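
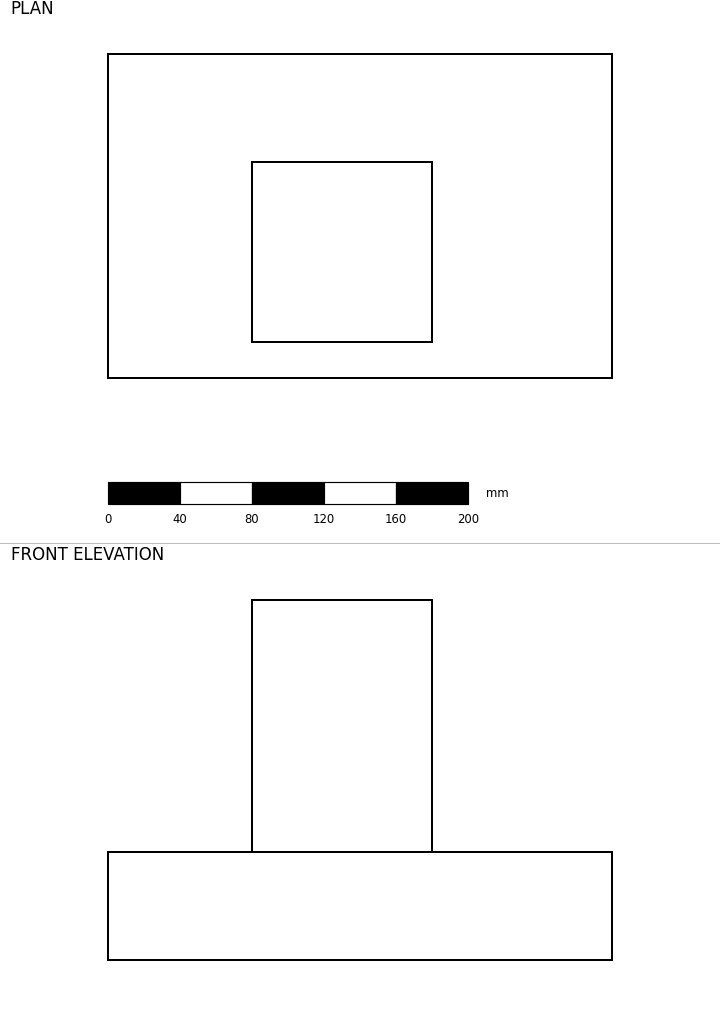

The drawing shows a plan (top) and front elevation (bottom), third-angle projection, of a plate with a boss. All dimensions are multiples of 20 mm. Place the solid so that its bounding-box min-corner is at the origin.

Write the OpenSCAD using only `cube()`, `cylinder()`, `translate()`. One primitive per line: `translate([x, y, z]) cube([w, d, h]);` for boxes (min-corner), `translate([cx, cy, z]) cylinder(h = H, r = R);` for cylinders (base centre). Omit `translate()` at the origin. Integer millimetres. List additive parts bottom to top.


cube([280, 180, 60]);
translate([80, 20, 60]) cube([100, 100, 140]);


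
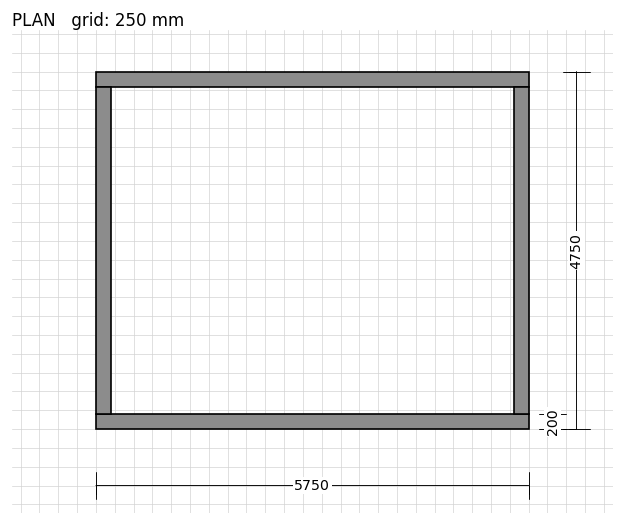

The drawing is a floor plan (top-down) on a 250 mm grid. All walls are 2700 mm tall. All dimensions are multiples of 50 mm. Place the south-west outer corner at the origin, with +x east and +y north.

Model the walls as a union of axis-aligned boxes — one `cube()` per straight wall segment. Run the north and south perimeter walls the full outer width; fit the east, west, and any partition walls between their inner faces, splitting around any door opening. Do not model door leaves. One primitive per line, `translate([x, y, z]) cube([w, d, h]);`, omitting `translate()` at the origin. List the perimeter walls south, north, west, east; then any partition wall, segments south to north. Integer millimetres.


cube([5750, 200, 2700]);
translate([0, 4550, 0]) cube([5750, 200, 2700]);
translate([0, 200, 0]) cube([200, 4350, 2700]);
translate([5550, 200, 0]) cube([200, 4350, 2700]);


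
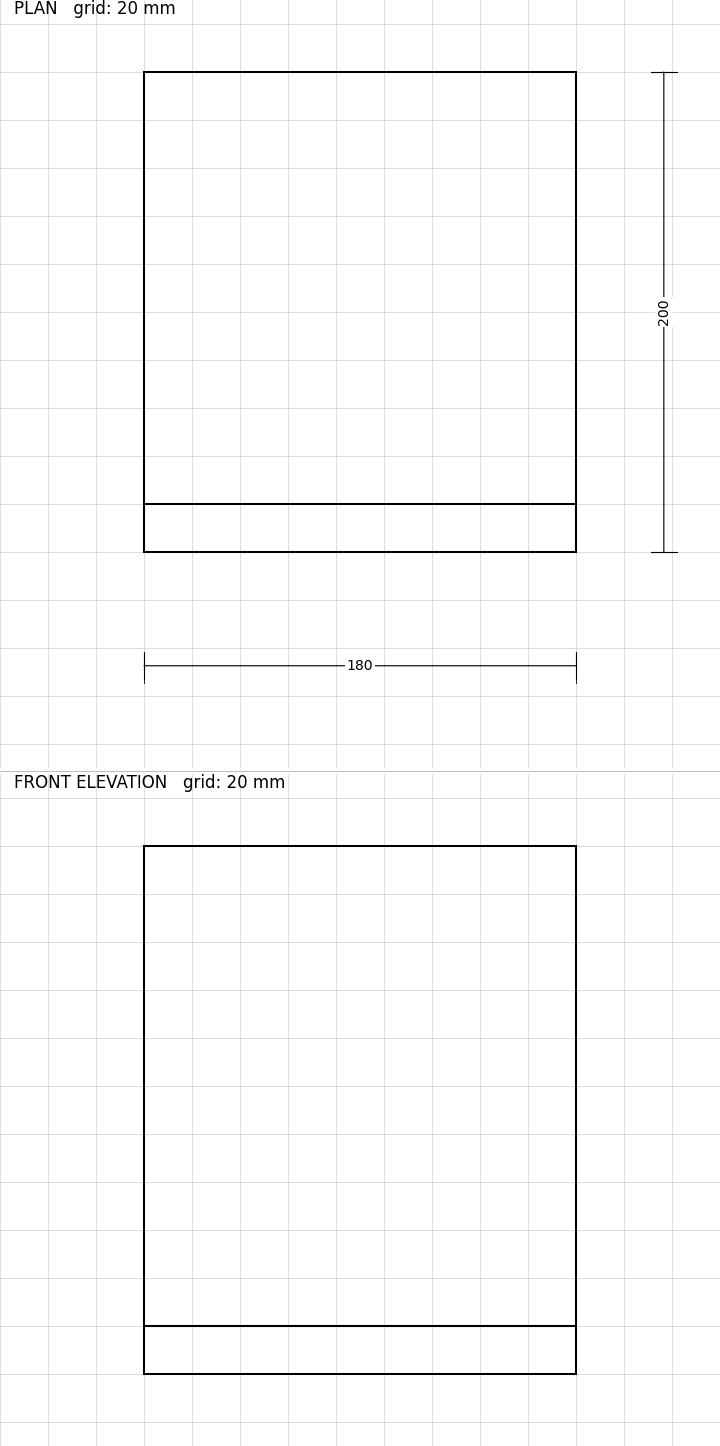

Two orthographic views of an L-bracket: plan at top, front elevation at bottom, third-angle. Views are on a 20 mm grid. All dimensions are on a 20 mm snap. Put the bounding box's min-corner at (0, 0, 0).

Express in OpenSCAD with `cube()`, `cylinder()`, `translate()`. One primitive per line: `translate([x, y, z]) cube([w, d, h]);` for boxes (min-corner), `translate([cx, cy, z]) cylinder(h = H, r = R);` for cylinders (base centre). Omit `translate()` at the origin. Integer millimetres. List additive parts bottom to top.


cube([180, 200, 20]);
translate([0, 0, 20]) cube([180, 20, 200]);


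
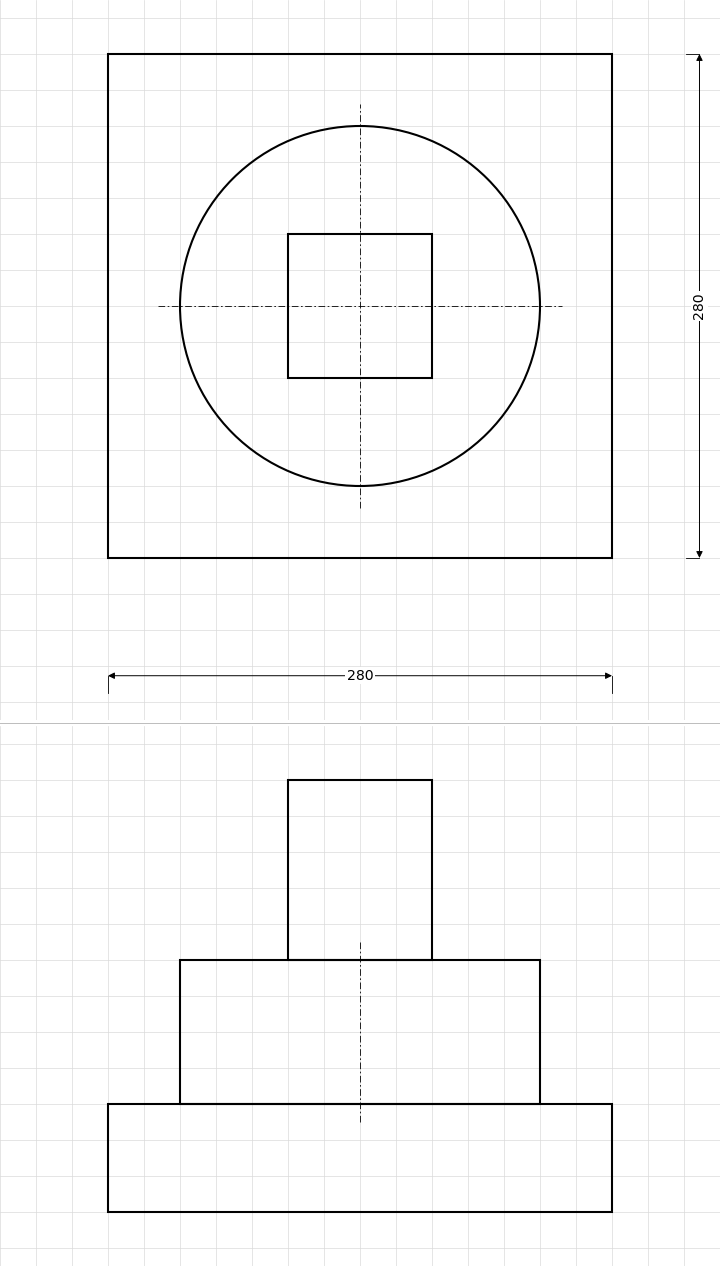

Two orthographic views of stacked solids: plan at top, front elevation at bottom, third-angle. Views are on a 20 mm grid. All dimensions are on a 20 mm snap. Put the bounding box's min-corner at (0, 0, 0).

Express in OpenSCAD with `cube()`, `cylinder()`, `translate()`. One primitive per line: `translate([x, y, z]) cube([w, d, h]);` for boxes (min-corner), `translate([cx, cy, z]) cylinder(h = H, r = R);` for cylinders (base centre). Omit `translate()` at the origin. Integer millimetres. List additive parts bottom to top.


cube([280, 280, 60]);
translate([140, 140, 60]) cylinder(h = 80, r = 100);
translate([100, 100, 140]) cube([80, 80, 100]);


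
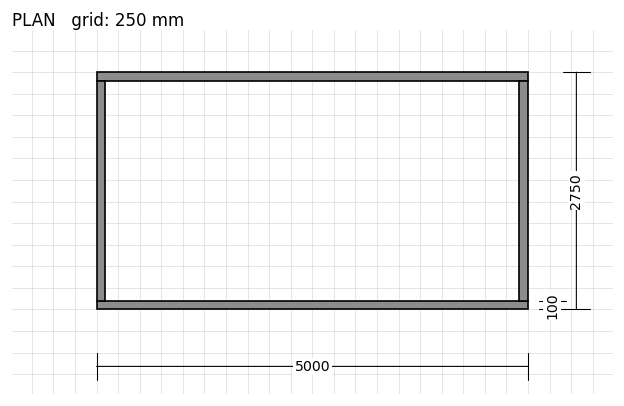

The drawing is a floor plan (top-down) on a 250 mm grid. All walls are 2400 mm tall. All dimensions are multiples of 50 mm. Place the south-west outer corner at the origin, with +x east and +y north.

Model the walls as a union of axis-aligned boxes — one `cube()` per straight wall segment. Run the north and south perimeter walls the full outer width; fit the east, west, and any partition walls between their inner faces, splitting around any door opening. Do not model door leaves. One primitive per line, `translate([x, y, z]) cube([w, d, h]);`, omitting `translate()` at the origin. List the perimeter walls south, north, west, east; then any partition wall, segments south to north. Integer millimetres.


cube([5000, 100, 2400]);
translate([0, 2650, 0]) cube([5000, 100, 2400]);
translate([0, 100, 0]) cube([100, 2550, 2400]);
translate([4900, 100, 0]) cube([100, 2550, 2400]);


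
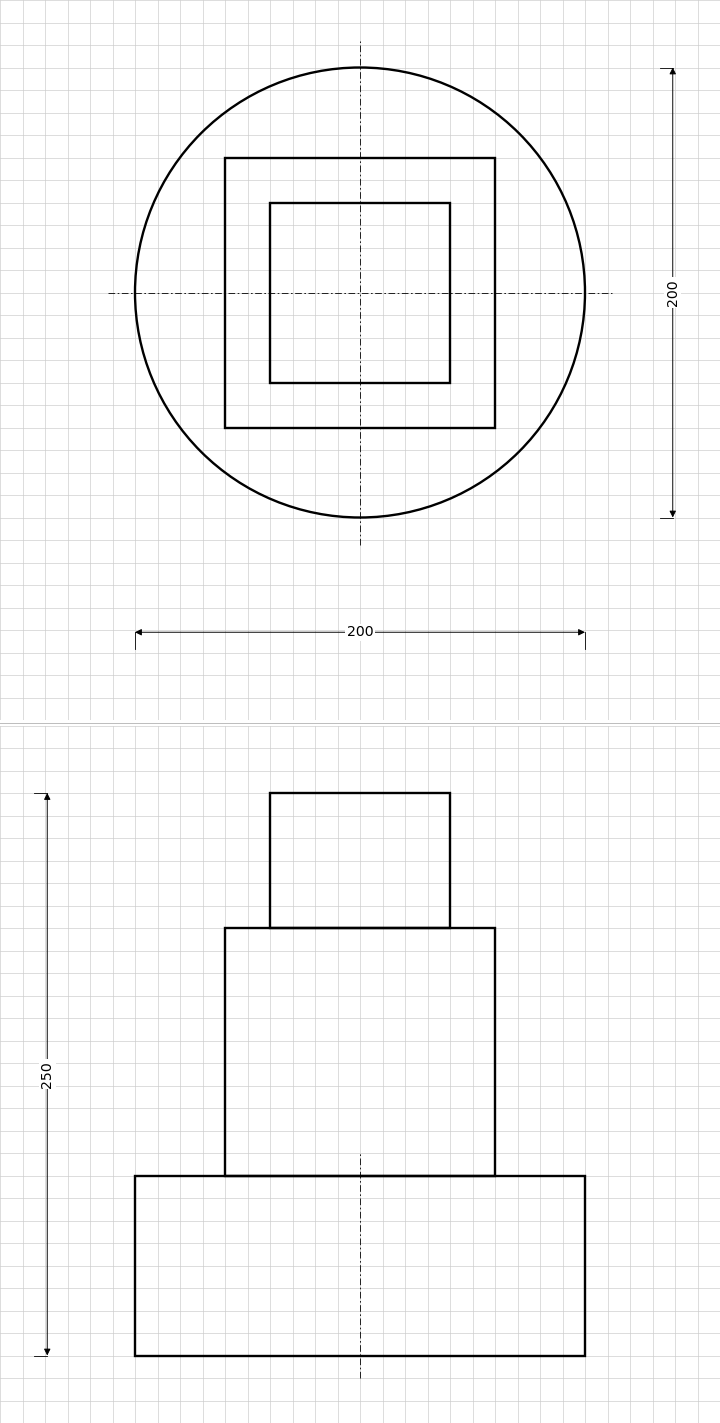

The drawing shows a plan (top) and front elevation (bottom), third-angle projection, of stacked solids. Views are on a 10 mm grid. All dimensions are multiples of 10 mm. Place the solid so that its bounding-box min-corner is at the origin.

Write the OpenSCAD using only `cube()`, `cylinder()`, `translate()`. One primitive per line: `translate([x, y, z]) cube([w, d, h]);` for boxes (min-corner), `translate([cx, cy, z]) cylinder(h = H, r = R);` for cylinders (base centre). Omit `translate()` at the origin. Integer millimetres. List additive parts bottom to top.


translate([100, 100, 0]) cylinder(h = 80, r = 100);
translate([40, 40, 80]) cube([120, 120, 110]);
translate([60, 60, 190]) cube([80, 80, 60]);


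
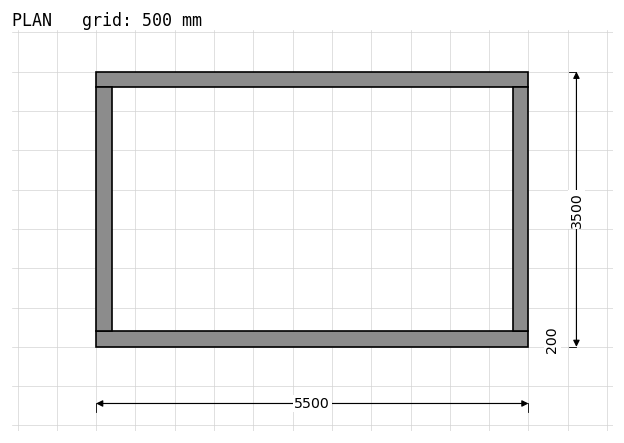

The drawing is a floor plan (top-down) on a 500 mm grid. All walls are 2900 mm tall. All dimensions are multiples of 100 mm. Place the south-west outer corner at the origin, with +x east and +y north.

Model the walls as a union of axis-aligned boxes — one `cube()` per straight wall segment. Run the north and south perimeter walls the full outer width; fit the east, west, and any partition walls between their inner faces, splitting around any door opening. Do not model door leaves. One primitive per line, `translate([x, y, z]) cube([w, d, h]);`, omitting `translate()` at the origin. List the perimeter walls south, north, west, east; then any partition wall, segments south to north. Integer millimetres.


cube([5500, 200, 2900]);
translate([0, 3300, 0]) cube([5500, 200, 2900]);
translate([0, 200, 0]) cube([200, 3100, 2900]);
translate([5300, 200, 0]) cube([200, 3100, 2900]);


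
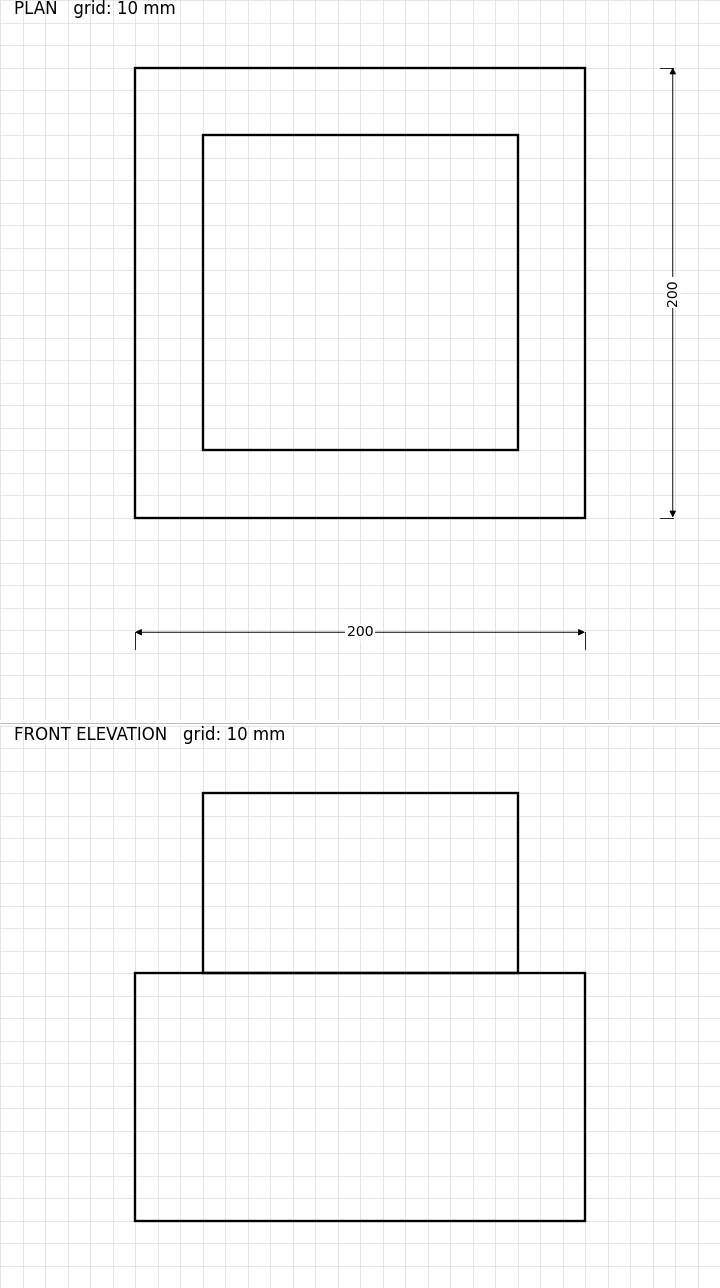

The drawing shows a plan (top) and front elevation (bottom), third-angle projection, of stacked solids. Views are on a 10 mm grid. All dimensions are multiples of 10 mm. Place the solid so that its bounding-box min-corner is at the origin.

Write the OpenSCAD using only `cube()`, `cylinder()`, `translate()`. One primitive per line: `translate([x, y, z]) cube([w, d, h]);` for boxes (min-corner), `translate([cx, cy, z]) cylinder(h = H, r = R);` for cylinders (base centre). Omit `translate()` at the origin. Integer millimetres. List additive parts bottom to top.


cube([200, 200, 110]);
translate([30, 30, 110]) cube([140, 140, 80]);


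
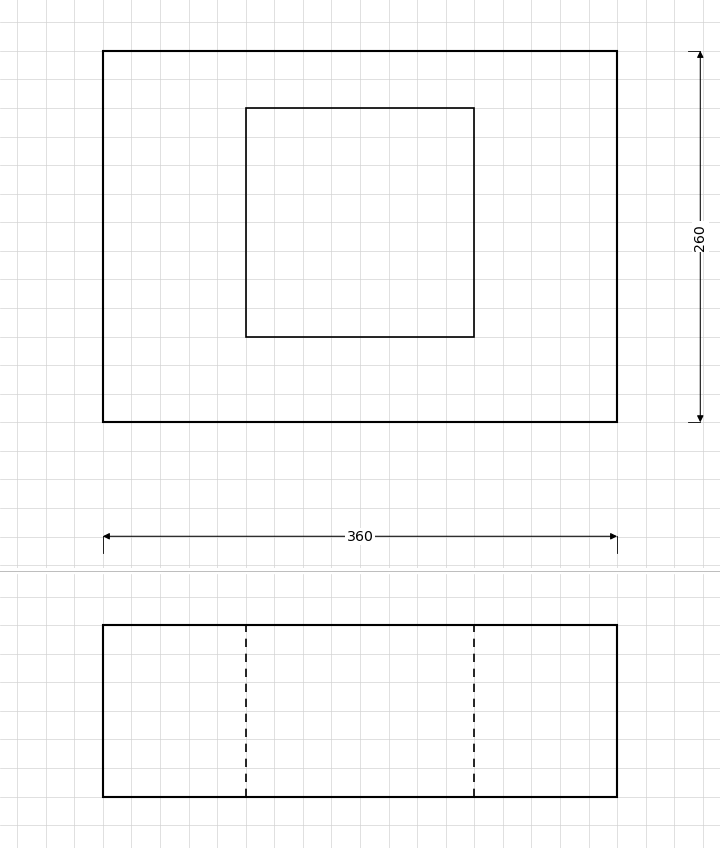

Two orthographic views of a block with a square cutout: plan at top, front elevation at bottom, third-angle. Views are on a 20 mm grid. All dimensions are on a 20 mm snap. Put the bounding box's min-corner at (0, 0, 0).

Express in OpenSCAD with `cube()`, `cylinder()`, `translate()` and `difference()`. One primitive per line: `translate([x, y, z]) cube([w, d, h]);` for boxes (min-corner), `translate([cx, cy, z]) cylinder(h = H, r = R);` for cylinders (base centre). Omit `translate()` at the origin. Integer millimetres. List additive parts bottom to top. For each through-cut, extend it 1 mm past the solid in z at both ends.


difference() {
  cube([360, 260, 120]);
  translate([100, 60, -1]) cube([160, 160, 122]);
}


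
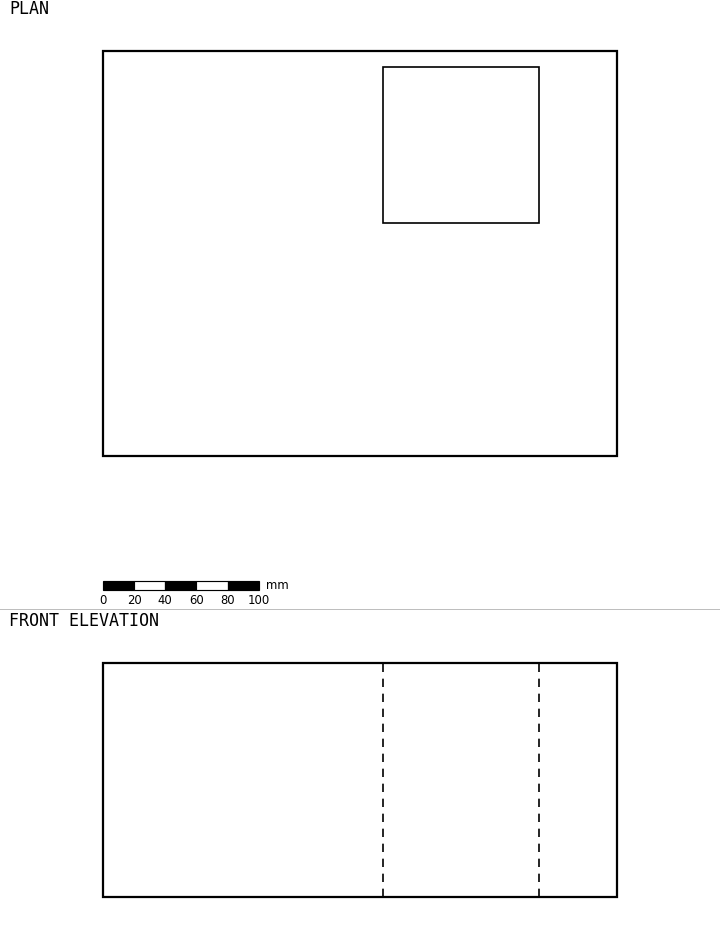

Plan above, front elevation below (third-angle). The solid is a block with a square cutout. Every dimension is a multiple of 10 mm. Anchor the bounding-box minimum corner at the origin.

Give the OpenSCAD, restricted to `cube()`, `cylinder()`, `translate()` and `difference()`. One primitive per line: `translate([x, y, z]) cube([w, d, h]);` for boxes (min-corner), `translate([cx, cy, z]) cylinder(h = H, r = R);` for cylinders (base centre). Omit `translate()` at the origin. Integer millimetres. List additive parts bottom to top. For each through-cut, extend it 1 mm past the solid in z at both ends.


difference() {
  cube([330, 260, 150]);
  translate([180, 150, -1]) cube([100, 100, 152]);
}


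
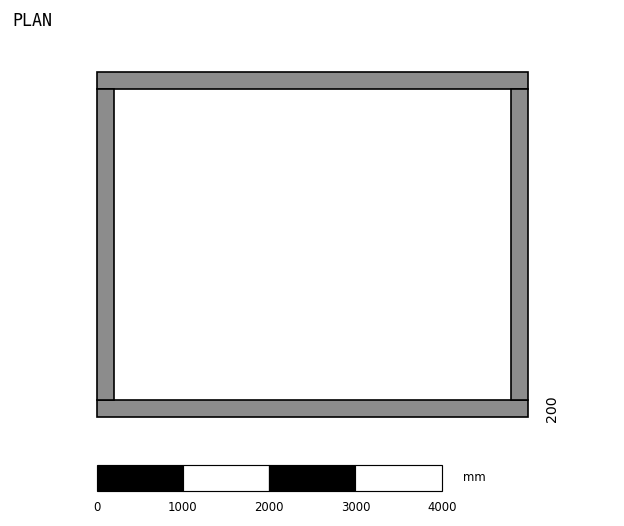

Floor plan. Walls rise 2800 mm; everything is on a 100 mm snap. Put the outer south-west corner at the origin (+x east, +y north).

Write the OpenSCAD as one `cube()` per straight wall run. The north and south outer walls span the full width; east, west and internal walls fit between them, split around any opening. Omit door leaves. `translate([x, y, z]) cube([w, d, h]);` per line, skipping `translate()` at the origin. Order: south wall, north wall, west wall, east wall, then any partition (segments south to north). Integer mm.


cube([5000, 200, 2800]);
translate([0, 3800, 0]) cube([5000, 200, 2800]);
translate([0, 200, 0]) cube([200, 3600, 2800]);
translate([4800, 200, 0]) cube([200, 3600, 2800]);


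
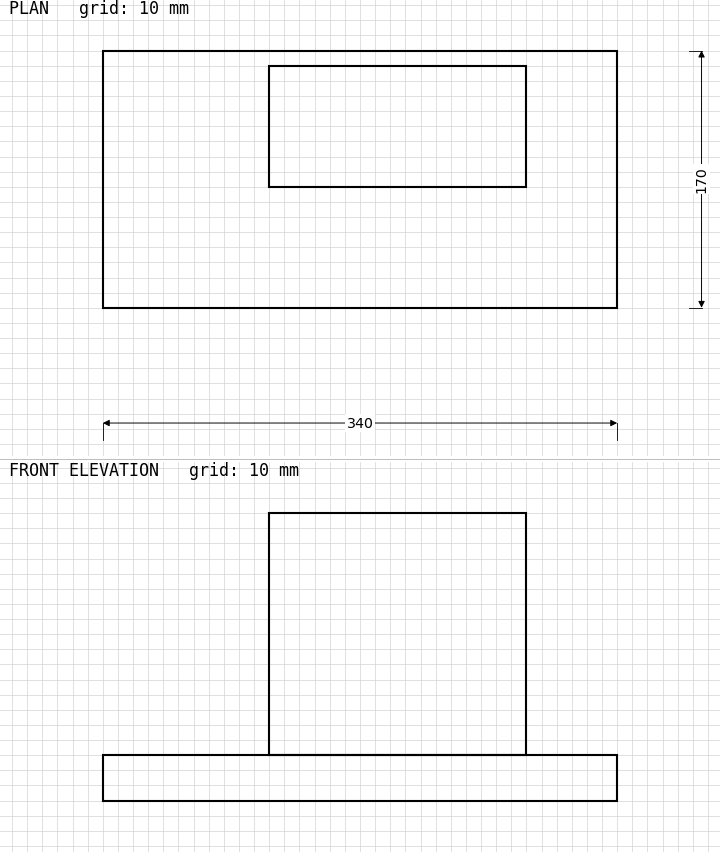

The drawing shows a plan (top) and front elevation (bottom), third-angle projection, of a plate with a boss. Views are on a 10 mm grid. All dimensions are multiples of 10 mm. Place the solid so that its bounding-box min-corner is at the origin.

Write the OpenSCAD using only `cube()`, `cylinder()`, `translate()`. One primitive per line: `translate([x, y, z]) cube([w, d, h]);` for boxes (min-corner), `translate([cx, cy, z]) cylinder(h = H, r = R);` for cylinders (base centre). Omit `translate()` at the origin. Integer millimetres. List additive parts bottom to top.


cube([340, 170, 30]);
translate([110, 80, 30]) cube([170, 80, 160]);


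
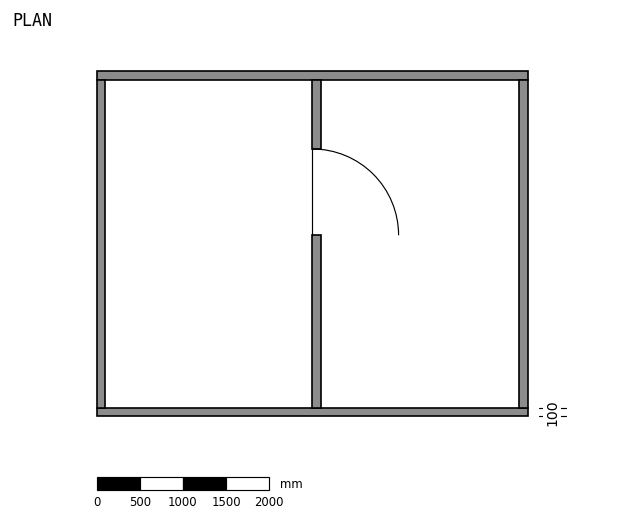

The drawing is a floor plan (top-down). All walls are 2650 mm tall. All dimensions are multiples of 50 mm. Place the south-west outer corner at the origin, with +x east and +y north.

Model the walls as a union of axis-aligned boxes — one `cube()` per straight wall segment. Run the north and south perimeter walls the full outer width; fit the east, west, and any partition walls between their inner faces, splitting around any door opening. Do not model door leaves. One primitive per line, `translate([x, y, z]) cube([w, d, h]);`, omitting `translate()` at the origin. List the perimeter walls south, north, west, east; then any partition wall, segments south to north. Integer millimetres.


cube([5000, 100, 2650]);
translate([0, 3900, 0]) cube([5000, 100, 2650]);
translate([0, 100, 0]) cube([100, 3800, 2650]);
translate([4900, 100, 0]) cube([100, 3800, 2650]);
translate([2500, 100, 0]) cube([100, 2000, 2650]);
translate([2500, 3100, 0]) cube([100, 800, 2650]);


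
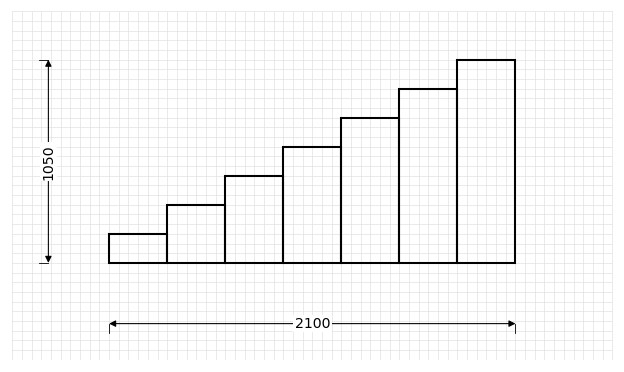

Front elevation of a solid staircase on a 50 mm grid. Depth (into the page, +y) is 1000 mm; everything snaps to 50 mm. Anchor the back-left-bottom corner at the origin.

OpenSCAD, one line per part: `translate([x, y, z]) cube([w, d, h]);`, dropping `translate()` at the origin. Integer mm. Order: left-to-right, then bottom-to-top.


cube([300, 1000, 150]);
translate([300, 0, 0]) cube([300, 1000, 300]);
translate([600, 0, 0]) cube([300, 1000, 450]);
translate([900, 0, 0]) cube([300, 1000, 600]);
translate([1200, 0, 0]) cube([300, 1000, 750]);
translate([1500, 0, 0]) cube([300, 1000, 900]);
translate([1800, 0, 0]) cube([300, 1000, 1050]);


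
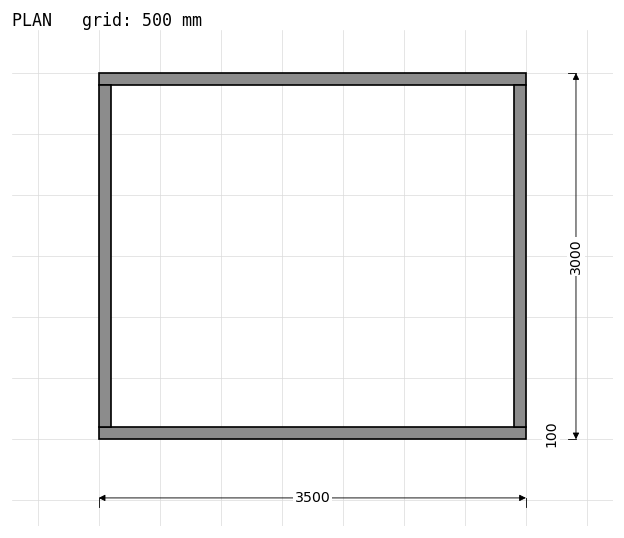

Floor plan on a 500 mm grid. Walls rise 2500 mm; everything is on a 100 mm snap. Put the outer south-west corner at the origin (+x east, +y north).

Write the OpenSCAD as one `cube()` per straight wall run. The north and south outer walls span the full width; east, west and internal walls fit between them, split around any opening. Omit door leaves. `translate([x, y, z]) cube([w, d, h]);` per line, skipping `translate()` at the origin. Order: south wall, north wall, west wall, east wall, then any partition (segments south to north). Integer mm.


cube([3500, 100, 2500]);
translate([0, 2900, 0]) cube([3500, 100, 2500]);
translate([0, 100, 0]) cube([100, 2800, 2500]);
translate([3400, 100, 0]) cube([100, 2800, 2500]);


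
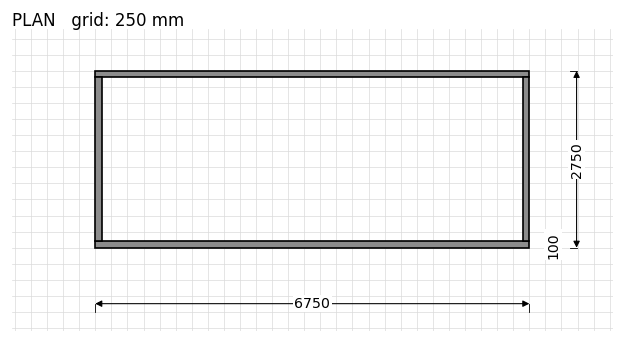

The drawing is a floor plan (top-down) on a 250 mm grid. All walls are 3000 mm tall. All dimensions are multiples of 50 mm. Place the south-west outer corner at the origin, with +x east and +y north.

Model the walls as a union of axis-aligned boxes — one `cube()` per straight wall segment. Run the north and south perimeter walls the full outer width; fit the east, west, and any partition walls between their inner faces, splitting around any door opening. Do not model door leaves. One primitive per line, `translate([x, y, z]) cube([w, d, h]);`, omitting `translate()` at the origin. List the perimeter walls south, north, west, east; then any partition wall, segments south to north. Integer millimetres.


cube([6750, 100, 3000]);
translate([0, 2650, 0]) cube([6750, 100, 3000]);
translate([0, 100, 0]) cube([100, 2550, 3000]);
translate([6650, 100, 0]) cube([100, 2550, 3000]);


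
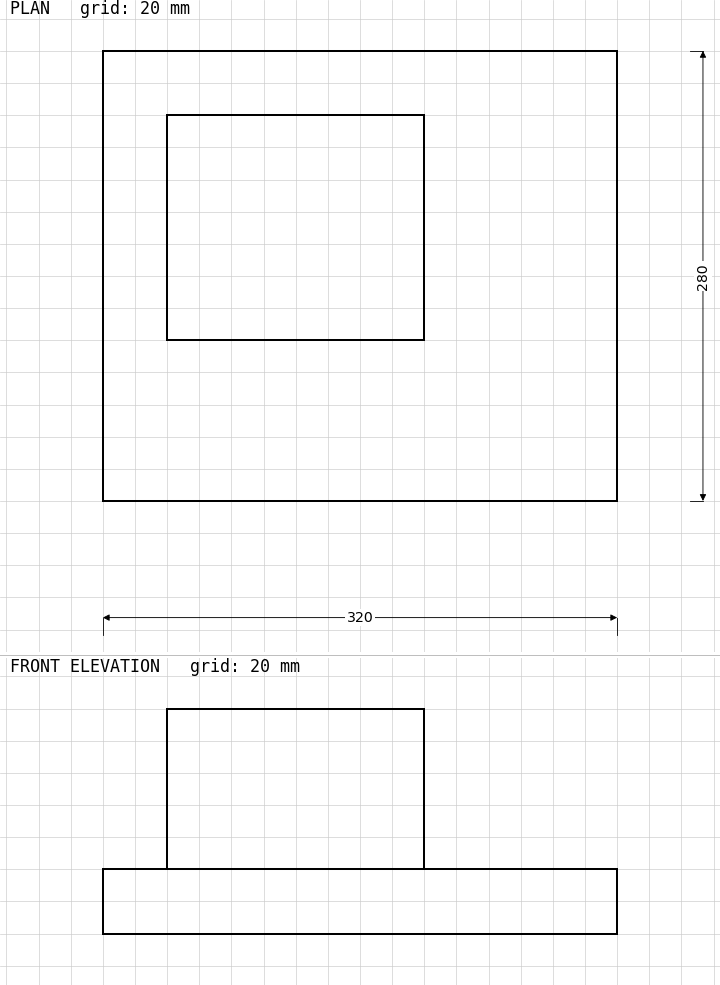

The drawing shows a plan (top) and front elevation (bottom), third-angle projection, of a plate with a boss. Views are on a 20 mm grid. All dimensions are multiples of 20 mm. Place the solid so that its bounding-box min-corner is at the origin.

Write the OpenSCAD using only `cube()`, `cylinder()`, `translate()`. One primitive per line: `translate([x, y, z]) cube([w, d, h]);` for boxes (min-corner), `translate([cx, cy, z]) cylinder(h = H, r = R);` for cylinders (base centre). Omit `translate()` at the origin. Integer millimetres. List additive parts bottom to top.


cube([320, 280, 40]);
translate([40, 100, 40]) cube([160, 140, 100]);


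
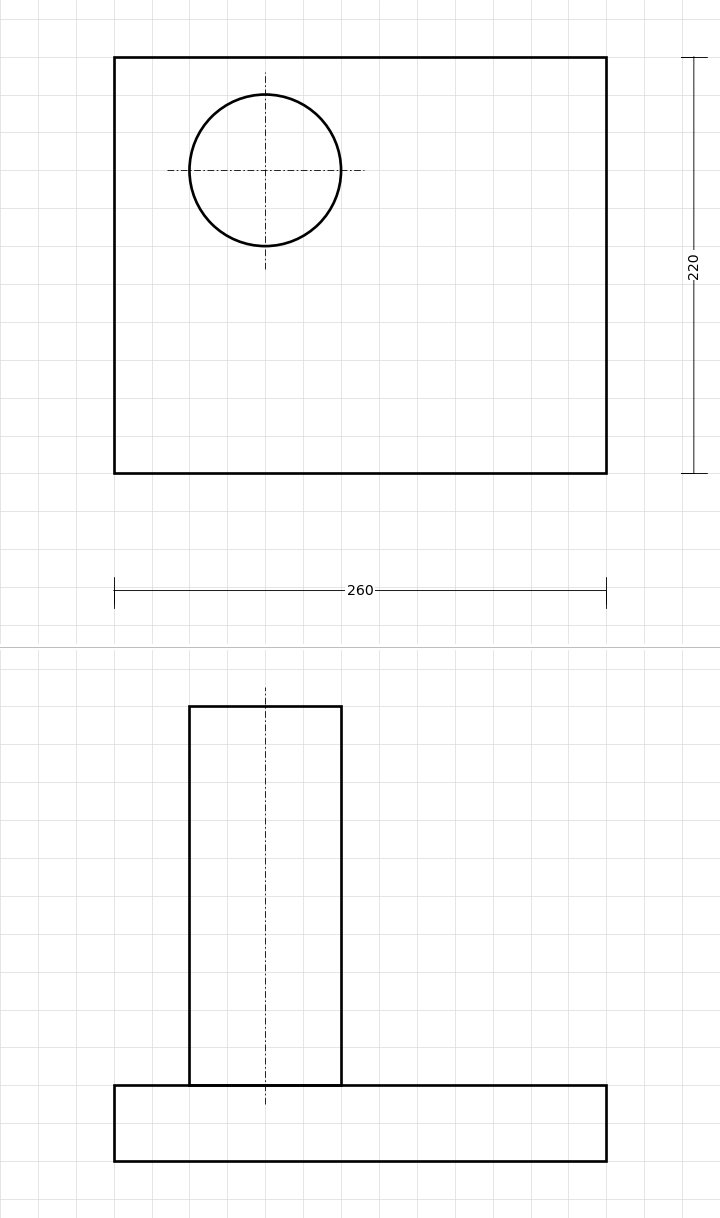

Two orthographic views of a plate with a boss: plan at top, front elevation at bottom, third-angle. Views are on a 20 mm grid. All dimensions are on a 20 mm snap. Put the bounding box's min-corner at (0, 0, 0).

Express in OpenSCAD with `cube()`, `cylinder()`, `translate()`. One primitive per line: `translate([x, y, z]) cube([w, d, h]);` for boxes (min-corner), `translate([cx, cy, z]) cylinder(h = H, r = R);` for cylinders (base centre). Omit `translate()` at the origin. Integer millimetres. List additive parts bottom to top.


cube([260, 220, 40]);
translate([80, 160, 40]) cylinder(h = 200, r = 40);


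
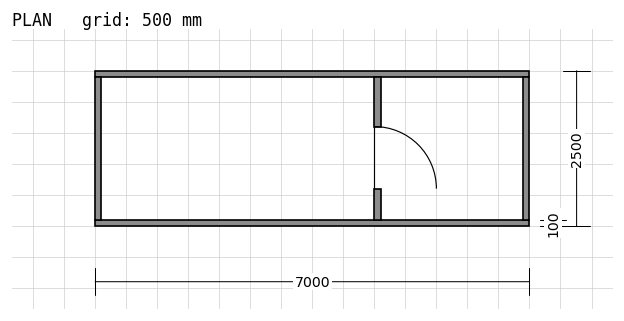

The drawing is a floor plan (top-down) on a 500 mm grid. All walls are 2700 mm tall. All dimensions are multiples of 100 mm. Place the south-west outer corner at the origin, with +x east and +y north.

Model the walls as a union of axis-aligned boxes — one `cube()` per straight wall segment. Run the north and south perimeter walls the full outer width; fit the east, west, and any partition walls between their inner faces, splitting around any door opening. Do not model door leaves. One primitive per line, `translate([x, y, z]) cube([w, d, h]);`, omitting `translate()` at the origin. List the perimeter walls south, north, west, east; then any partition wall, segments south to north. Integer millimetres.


cube([7000, 100, 2700]);
translate([0, 2400, 0]) cube([7000, 100, 2700]);
translate([0, 100, 0]) cube([100, 2300, 2700]);
translate([6900, 100, 0]) cube([100, 2300, 2700]);
translate([4500, 100, 0]) cube([100, 500, 2700]);
translate([4500, 1600, 0]) cube([100, 800, 2700]);


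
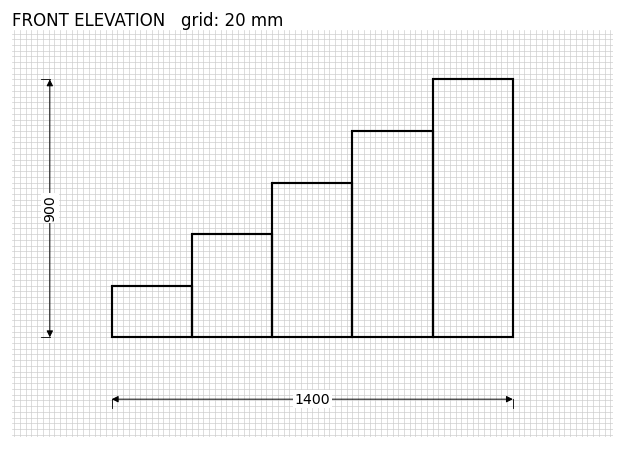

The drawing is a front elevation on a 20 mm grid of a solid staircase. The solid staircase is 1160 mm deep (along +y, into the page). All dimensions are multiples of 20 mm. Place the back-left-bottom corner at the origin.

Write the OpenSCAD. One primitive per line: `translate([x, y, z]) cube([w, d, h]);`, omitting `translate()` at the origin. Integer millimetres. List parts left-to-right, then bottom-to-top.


cube([280, 1160, 180]);
translate([280, 0, 0]) cube([280, 1160, 360]);
translate([560, 0, 0]) cube([280, 1160, 540]);
translate([840, 0, 0]) cube([280, 1160, 720]);
translate([1120, 0, 0]) cube([280, 1160, 900]);


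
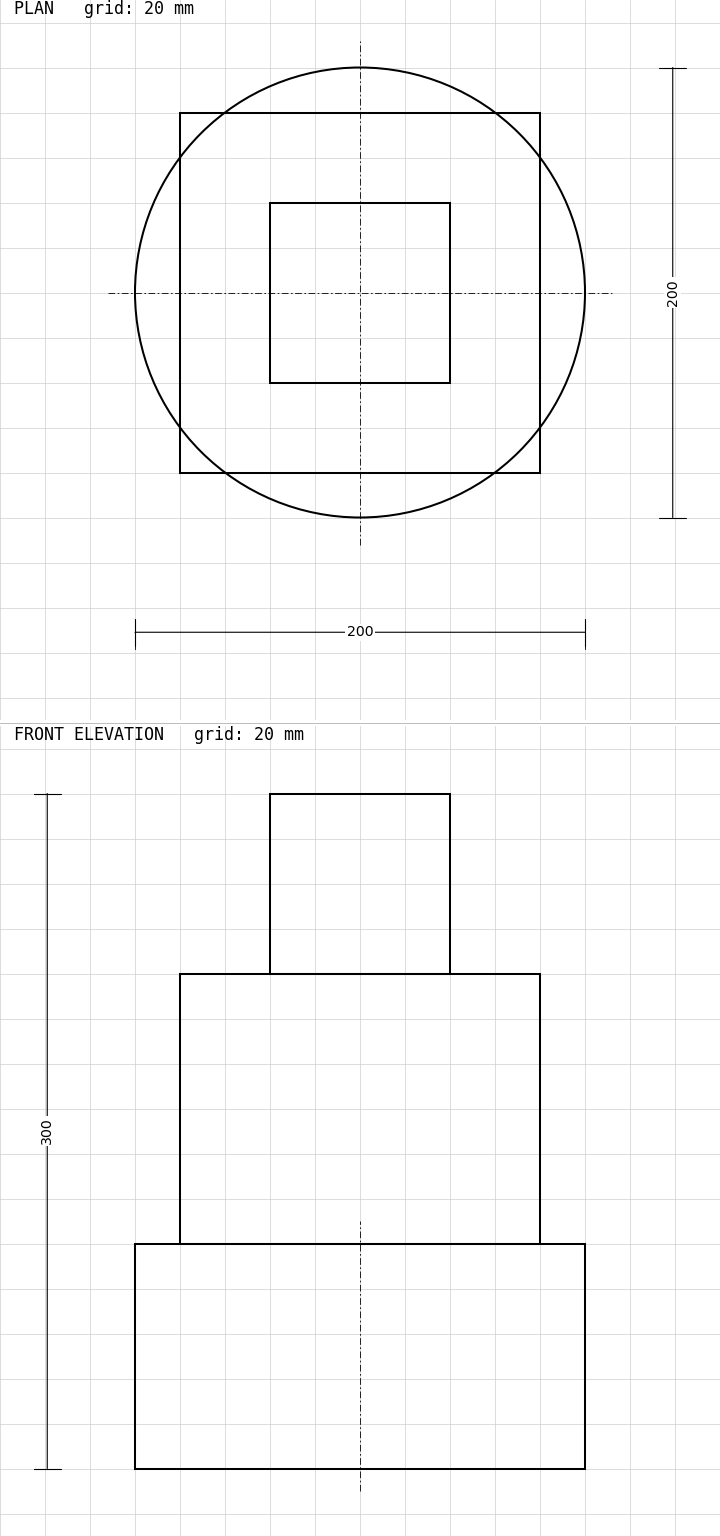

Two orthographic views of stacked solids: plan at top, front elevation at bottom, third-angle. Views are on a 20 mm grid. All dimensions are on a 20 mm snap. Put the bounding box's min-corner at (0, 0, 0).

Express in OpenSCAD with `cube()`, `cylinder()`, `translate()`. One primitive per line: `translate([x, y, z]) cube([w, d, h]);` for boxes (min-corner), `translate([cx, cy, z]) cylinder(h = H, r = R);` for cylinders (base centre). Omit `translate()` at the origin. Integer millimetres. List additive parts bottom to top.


translate([100, 100, 0]) cylinder(h = 100, r = 100);
translate([20, 20, 100]) cube([160, 160, 120]);
translate([60, 60, 220]) cube([80, 80, 80]);


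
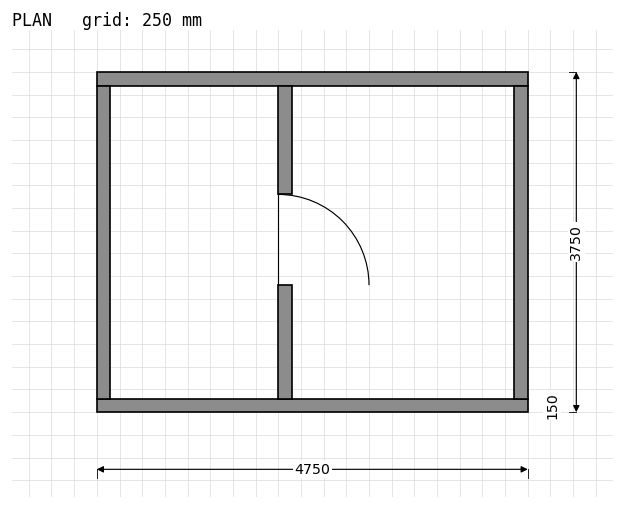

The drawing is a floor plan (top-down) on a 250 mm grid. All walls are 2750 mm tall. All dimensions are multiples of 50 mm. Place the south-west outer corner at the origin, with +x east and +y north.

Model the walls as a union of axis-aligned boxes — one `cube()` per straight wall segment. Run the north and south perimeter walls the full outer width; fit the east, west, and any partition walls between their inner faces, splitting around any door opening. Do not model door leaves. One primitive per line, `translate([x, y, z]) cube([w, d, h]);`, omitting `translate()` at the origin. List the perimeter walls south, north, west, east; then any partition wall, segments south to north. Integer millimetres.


cube([4750, 150, 2750]);
translate([0, 3600, 0]) cube([4750, 150, 2750]);
translate([0, 150, 0]) cube([150, 3450, 2750]);
translate([4600, 150, 0]) cube([150, 3450, 2750]);
translate([2000, 150, 0]) cube([150, 1250, 2750]);
translate([2000, 2400, 0]) cube([150, 1200, 2750]);


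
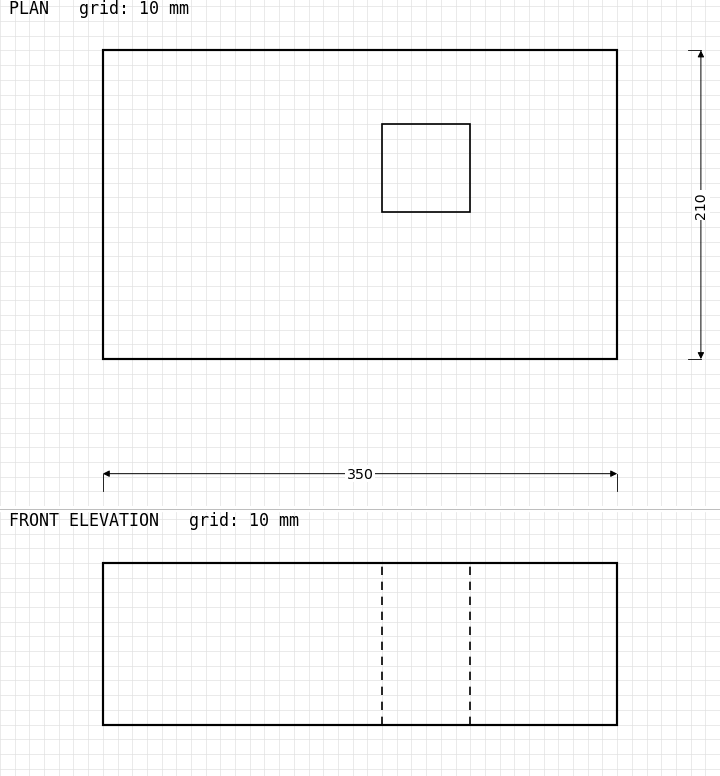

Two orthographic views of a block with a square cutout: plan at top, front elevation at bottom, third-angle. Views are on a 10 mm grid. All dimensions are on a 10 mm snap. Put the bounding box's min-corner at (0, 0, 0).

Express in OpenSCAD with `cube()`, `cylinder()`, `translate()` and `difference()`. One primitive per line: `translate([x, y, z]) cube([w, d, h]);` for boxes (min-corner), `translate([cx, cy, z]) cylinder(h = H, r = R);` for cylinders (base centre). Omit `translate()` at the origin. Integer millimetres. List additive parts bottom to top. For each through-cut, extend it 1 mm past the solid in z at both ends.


difference() {
  cube([350, 210, 110]);
  translate([190, 100, -1]) cube([60, 60, 112]);
}


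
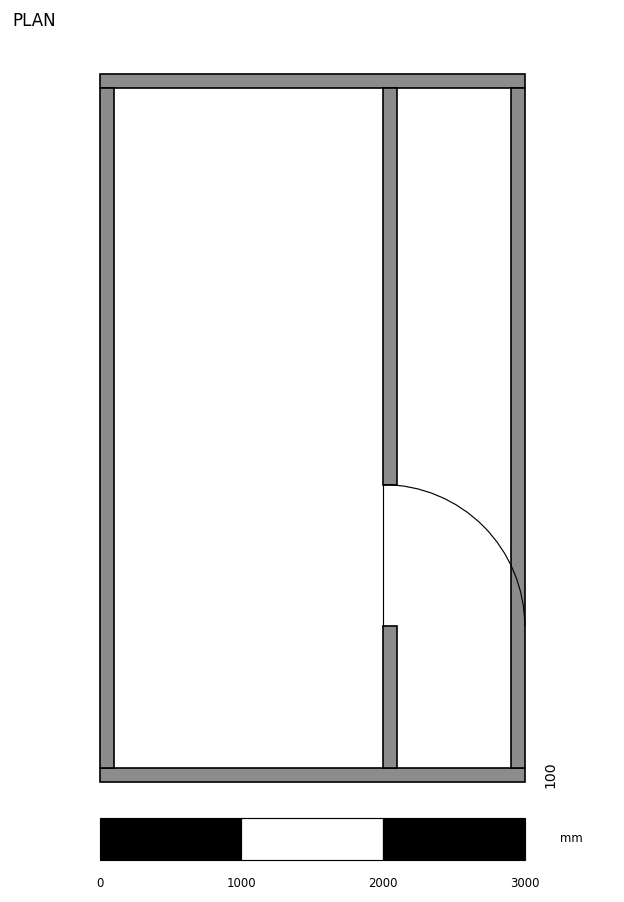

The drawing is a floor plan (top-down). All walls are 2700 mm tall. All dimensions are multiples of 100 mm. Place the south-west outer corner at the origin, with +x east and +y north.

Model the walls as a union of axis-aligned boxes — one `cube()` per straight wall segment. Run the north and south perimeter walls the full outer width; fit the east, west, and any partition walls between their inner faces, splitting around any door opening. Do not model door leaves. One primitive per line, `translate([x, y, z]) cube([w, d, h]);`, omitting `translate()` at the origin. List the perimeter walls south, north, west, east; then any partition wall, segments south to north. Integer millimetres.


cube([3000, 100, 2700]);
translate([0, 4900, 0]) cube([3000, 100, 2700]);
translate([0, 100, 0]) cube([100, 4800, 2700]);
translate([2900, 100, 0]) cube([100, 4800, 2700]);
translate([2000, 100, 0]) cube([100, 1000, 2700]);
translate([2000, 2100, 0]) cube([100, 2800, 2700]);


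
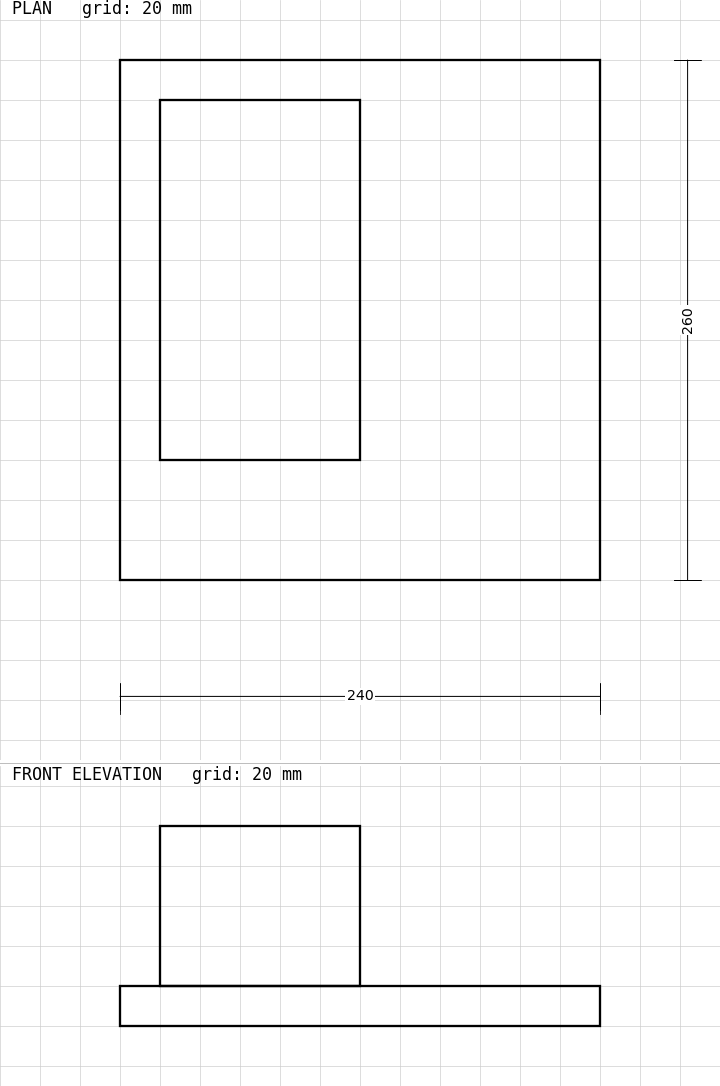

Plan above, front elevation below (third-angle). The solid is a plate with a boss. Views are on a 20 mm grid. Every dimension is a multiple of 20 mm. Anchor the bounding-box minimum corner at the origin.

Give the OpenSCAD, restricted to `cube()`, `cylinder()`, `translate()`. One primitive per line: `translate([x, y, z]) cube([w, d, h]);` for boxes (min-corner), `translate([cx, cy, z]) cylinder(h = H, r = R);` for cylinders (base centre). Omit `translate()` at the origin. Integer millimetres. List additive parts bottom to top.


cube([240, 260, 20]);
translate([20, 60, 20]) cube([100, 180, 80]);


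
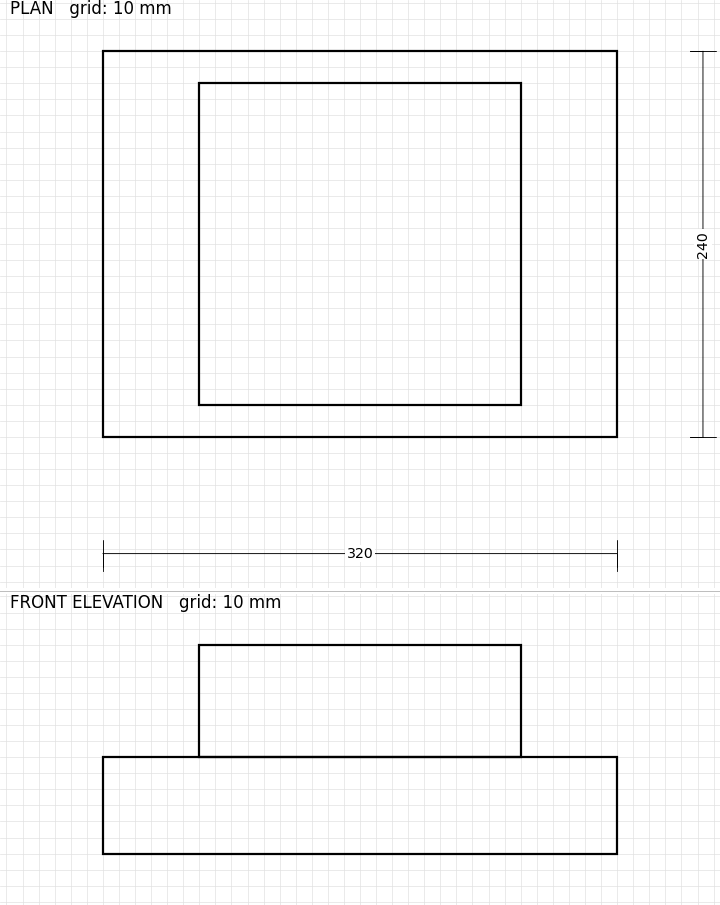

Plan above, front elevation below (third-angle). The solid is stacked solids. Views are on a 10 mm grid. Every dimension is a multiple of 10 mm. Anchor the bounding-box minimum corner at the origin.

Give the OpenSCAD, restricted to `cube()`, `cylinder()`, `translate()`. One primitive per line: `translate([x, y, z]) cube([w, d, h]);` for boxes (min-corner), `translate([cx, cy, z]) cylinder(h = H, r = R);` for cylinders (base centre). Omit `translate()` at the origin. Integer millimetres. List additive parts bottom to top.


cube([320, 240, 60]);
translate([60, 20, 60]) cube([200, 200, 70]);


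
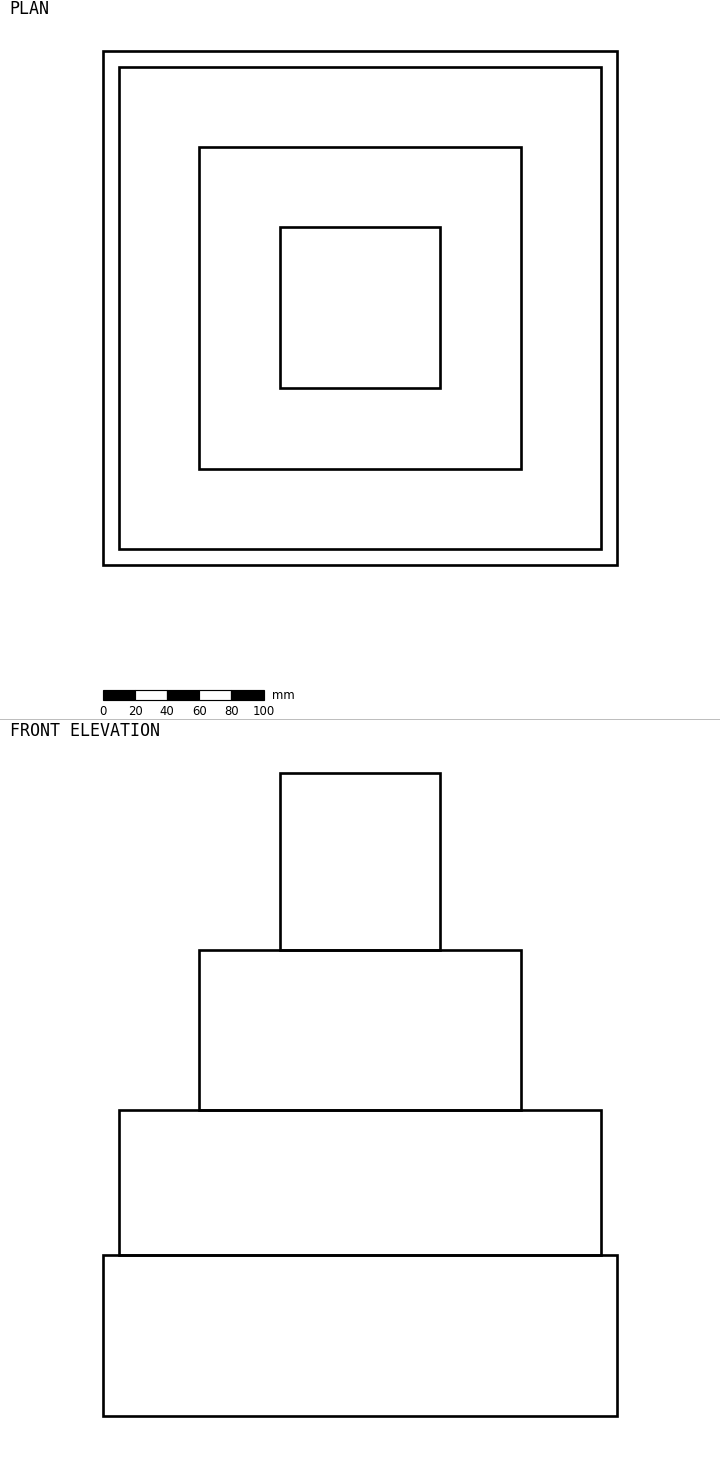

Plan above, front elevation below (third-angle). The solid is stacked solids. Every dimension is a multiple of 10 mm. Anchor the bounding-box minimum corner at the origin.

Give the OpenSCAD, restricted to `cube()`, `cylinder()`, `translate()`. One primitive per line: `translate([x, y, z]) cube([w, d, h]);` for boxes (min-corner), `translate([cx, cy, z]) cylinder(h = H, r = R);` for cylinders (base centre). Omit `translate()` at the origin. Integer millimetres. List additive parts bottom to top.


cube([320, 320, 100]);
translate([10, 10, 100]) cube([300, 300, 90]);
translate([60, 60, 190]) cube([200, 200, 100]);
translate([110, 110, 290]) cube([100, 100, 110]);


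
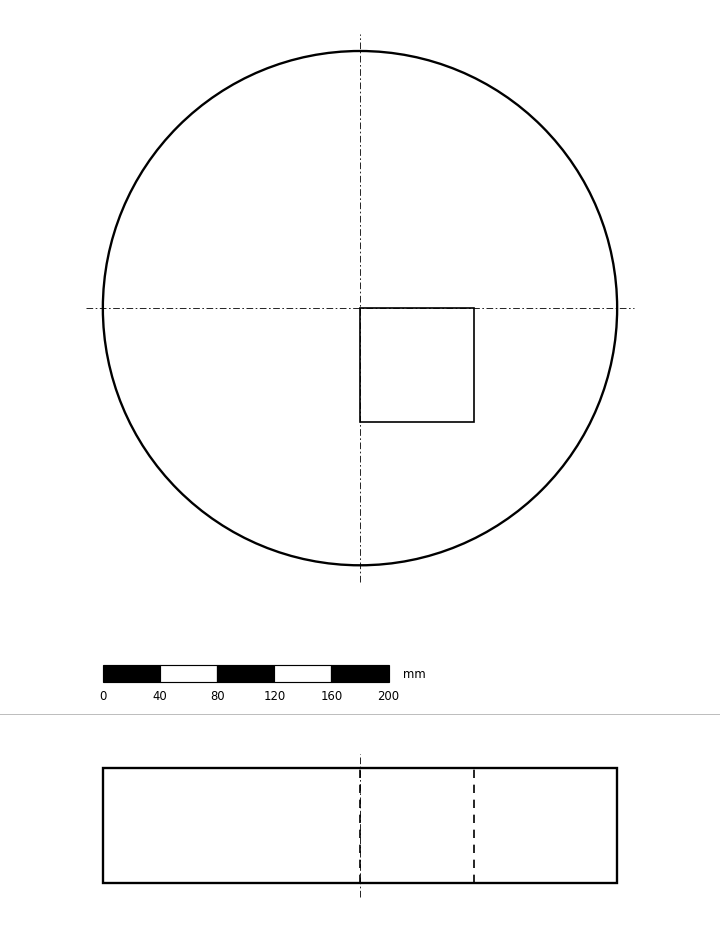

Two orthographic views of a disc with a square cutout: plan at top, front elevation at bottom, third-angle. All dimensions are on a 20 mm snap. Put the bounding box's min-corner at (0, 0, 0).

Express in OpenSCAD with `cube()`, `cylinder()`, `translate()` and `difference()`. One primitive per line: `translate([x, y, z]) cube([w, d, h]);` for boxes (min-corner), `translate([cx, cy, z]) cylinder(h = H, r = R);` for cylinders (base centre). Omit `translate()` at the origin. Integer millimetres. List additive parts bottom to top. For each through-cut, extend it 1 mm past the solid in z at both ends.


difference() {
  translate([180, 180, 0]) cylinder(h = 80, r = 180);
  translate([180, 100, -1]) cube([80, 80, 82]);
}


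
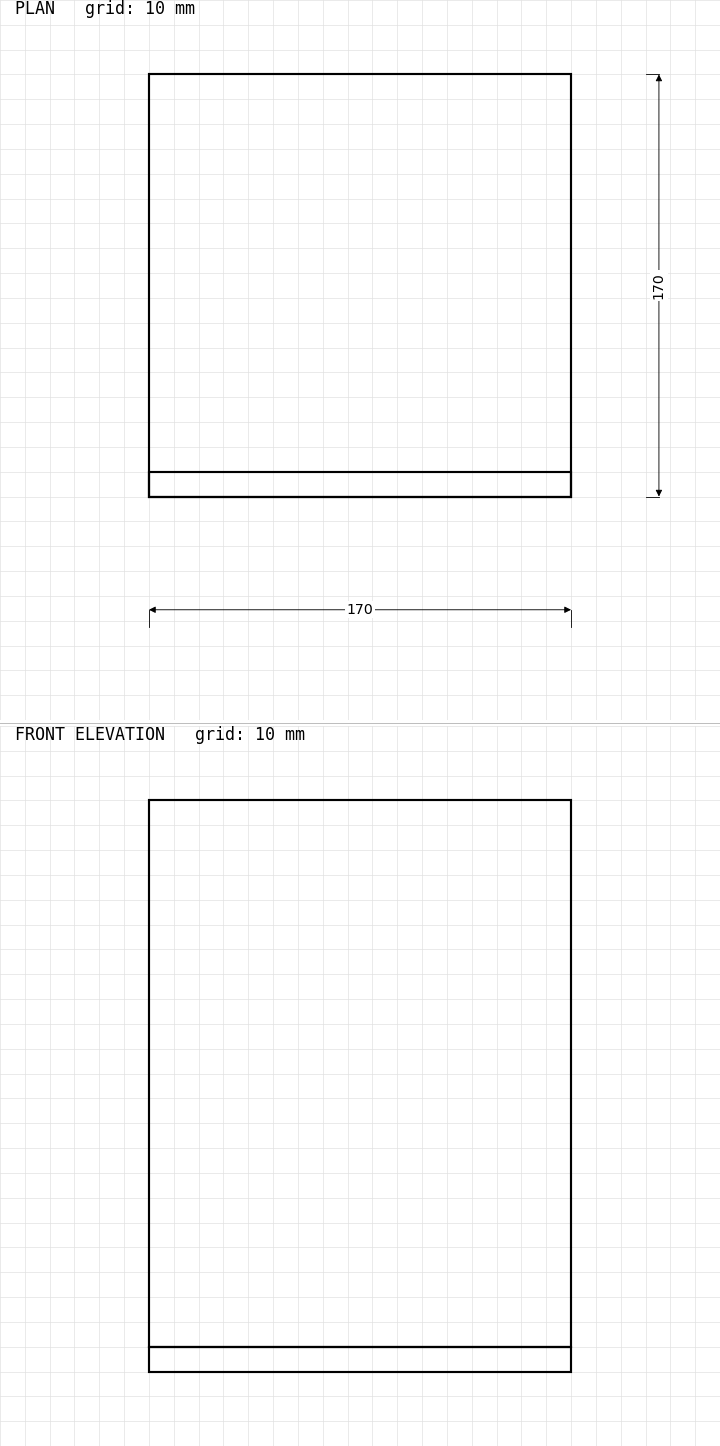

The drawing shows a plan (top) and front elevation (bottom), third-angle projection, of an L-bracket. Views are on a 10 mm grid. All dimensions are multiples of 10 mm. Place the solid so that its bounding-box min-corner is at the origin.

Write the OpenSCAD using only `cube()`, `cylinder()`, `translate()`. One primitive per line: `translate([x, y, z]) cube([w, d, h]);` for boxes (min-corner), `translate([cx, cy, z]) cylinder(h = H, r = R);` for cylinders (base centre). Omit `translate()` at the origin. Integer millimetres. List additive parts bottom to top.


cube([170, 170, 10]);
translate([0, 0, 10]) cube([170, 10, 220]);


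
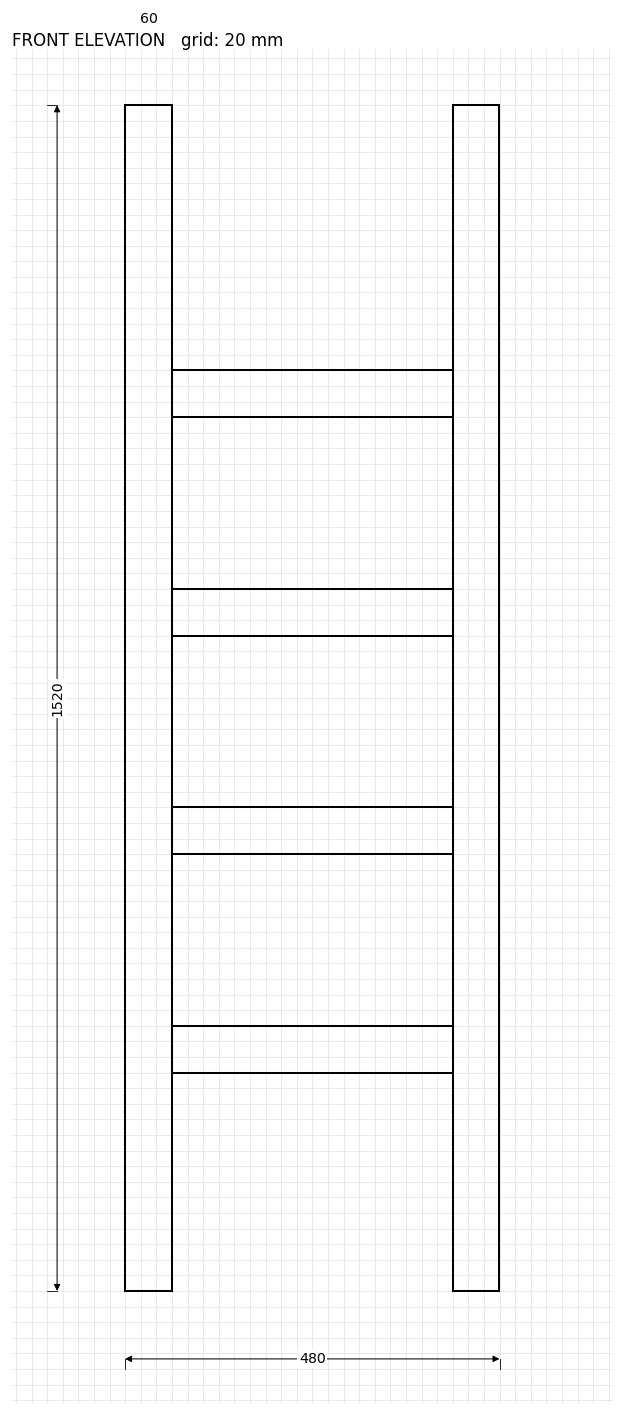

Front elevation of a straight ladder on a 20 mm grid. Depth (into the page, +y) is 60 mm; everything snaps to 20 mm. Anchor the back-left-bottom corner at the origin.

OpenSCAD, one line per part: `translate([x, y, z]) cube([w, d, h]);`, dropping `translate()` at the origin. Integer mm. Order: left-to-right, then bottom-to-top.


cube([60, 60, 1520]);
translate([60, 0, 280]) cube([360, 60, 60]);
translate([60, 0, 560]) cube([360, 60, 60]);
translate([60, 0, 840]) cube([360, 60, 60]);
translate([60, 0, 1120]) cube([360, 60, 60]);
translate([420, 0, 0]) cube([60, 60, 1520]);


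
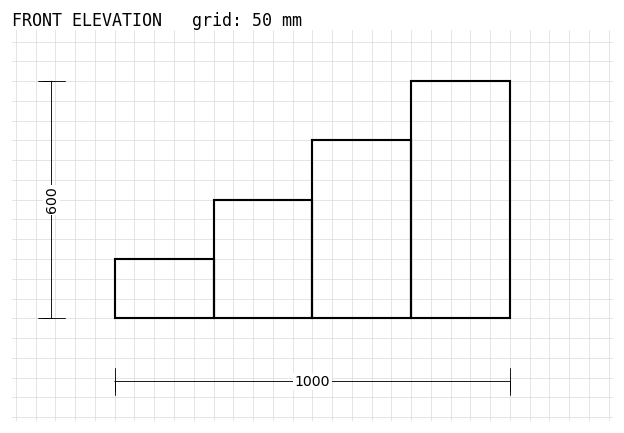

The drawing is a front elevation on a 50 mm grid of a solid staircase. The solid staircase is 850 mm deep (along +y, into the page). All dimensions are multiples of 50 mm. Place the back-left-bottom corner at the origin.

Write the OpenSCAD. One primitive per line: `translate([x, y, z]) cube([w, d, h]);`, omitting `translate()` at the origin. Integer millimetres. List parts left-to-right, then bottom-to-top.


cube([250, 850, 150]);
translate([250, 0, 0]) cube([250, 850, 300]);
translate([500, 0, 0]) cube([250, 850, 450]);
translate([750, 0, 0]) cube([250, 850, 600]);


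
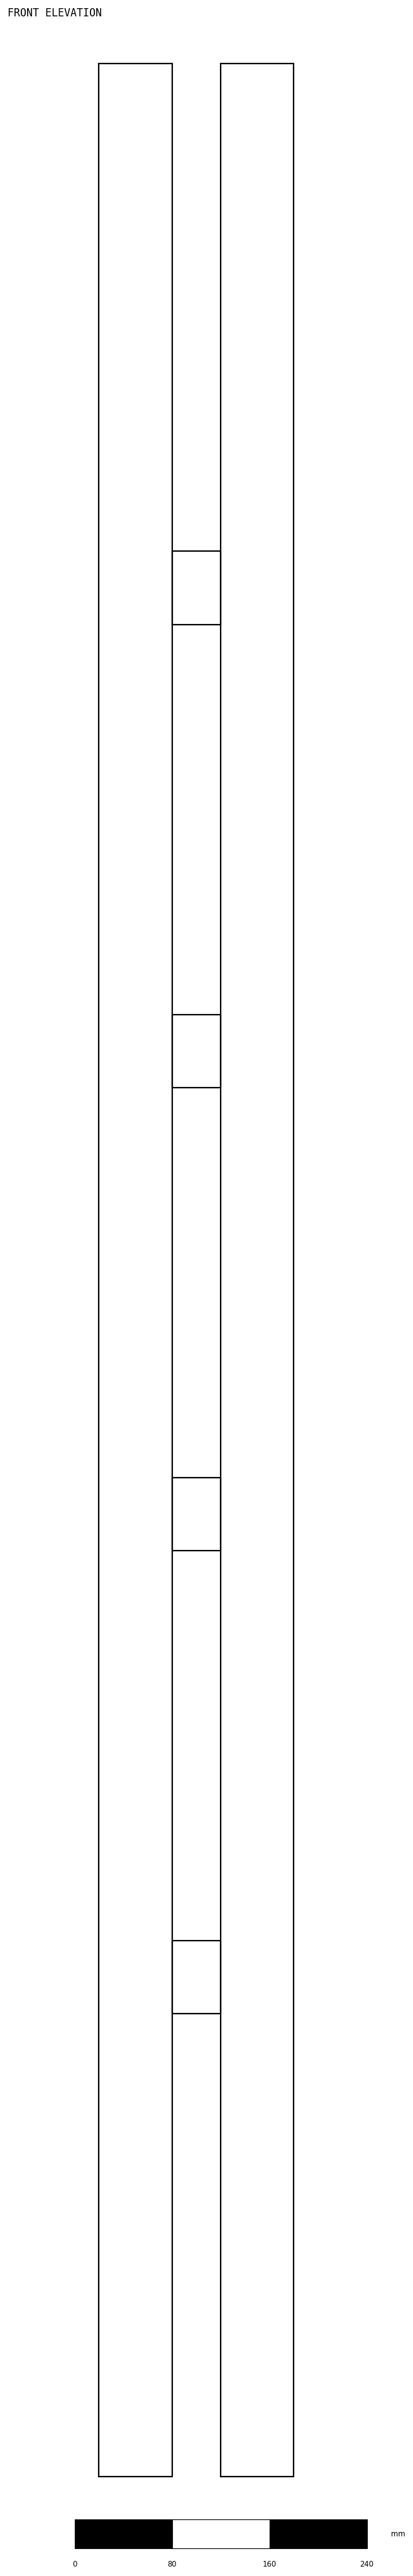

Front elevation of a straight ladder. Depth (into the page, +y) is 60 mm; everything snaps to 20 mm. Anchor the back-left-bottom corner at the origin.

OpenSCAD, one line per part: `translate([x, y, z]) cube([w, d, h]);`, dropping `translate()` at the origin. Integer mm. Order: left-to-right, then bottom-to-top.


cube([60, 60, 1980]);
translate([60, 0, 380]) cube([40, 60, 60]);
translate([60, 0, 760]) cube([40, 60, 60]);
translate([60, 0, 1140]) cube([40, 60, 60]);
translate([60, 0, 1520]) cube([40, 60, 60]);
translate([100, 0, 0]) cube([60, 60, 1980]);


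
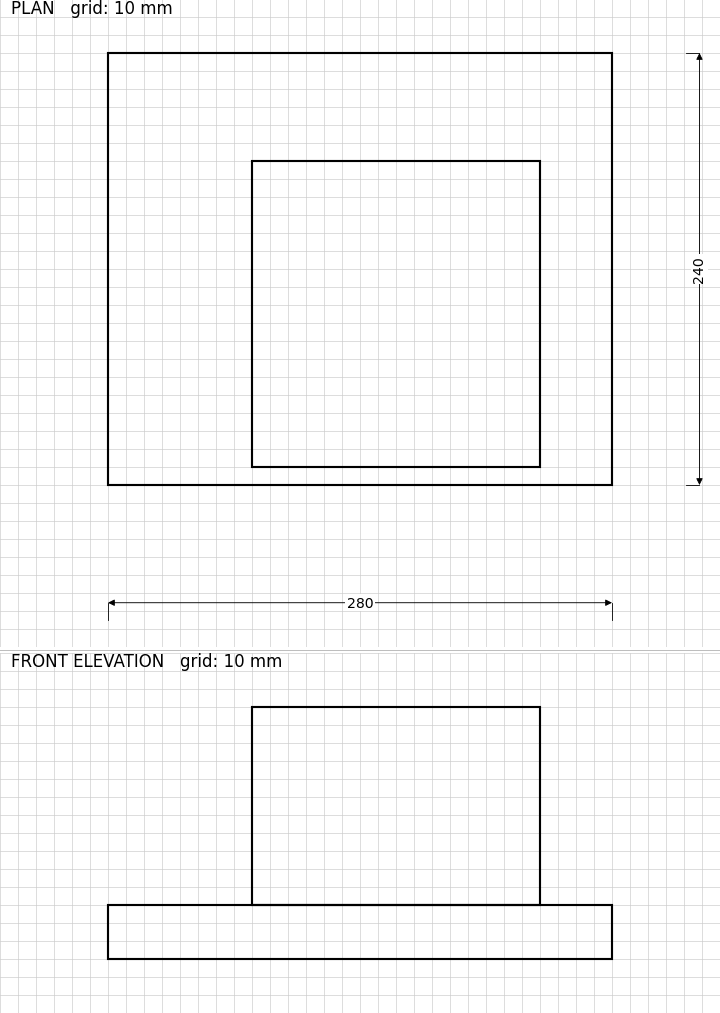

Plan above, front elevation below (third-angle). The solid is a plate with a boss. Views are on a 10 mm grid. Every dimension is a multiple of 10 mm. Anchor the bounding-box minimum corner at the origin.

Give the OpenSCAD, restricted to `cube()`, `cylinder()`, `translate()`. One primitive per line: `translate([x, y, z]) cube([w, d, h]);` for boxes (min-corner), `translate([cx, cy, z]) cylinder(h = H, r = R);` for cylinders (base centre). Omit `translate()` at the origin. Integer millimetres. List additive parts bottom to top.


cube([280, 240, 30]);
translate([80, 10, 30]) cube([160, 170, 110]);


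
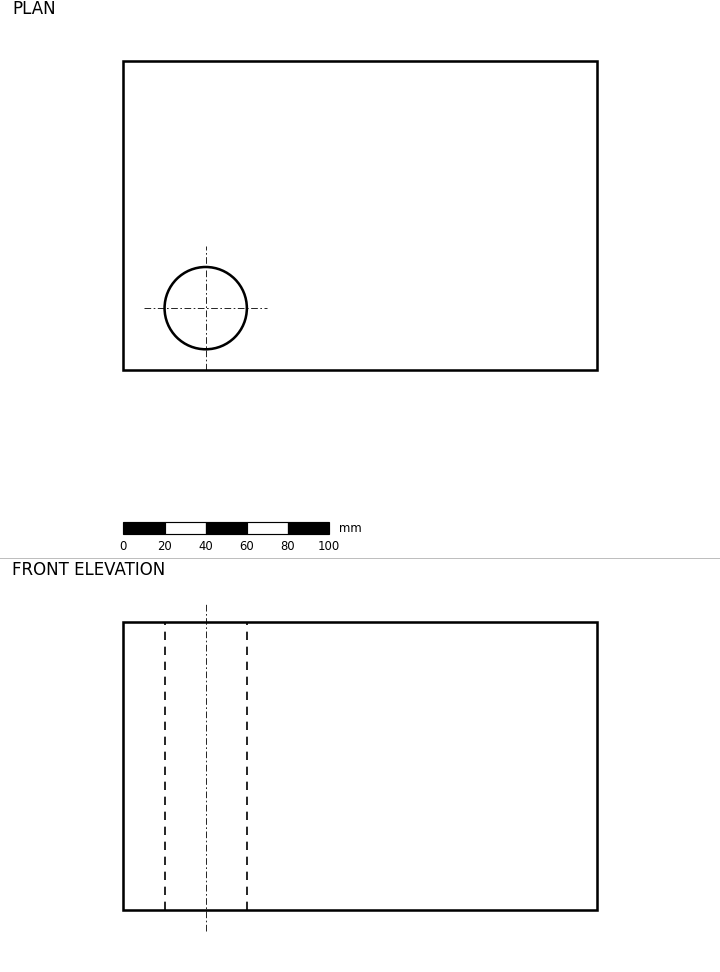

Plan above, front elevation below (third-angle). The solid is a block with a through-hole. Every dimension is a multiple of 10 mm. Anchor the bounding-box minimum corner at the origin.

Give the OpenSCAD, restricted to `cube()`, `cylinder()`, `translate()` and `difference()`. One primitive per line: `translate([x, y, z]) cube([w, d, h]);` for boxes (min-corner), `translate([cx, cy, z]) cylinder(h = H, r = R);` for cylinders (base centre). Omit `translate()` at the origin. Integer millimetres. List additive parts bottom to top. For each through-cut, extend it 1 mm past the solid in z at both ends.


difference() {
  cube([230, 150, 140]);
  translate([40, 30, -1]) cylinder(h = 142, r = 20);
}


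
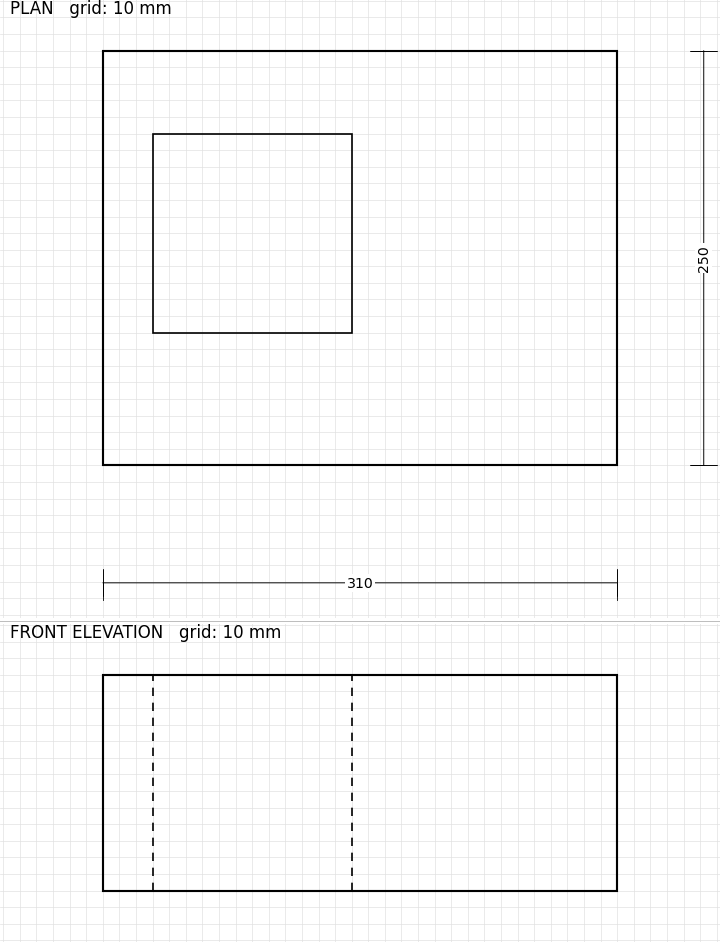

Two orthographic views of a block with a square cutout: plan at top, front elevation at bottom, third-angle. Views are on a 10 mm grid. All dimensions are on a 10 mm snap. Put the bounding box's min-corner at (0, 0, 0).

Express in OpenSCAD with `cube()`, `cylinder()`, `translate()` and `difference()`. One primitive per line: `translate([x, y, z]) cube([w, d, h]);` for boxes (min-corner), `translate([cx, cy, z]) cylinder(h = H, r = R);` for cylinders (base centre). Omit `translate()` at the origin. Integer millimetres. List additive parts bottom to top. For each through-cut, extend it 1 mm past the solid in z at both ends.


difference() {
  cube([310, 250, 130]);
  translate([30, 80, -1]) cube([120, 120, 132]);
}
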